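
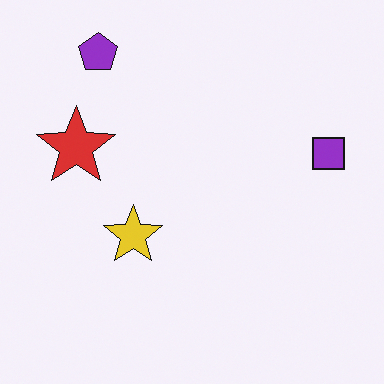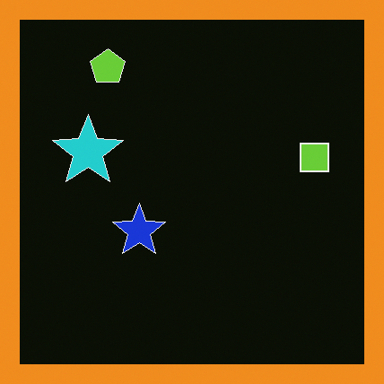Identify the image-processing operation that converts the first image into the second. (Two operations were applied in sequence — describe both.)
The image was color-inverted (negative), then framed with a orange border.

The light background has become dark and every shape's color is its complement — a photographic negative. A solid orange frame runs around the edge of the second image, with the content slightly shrunk inside it.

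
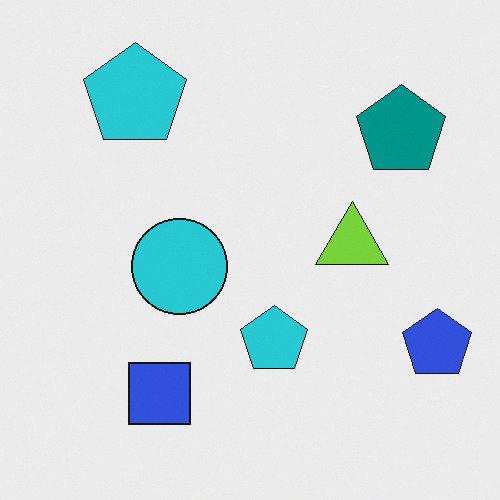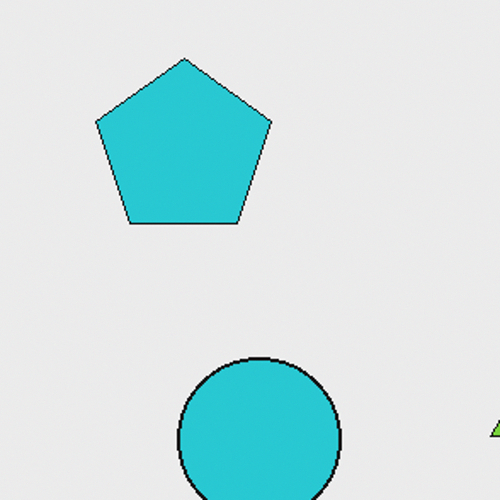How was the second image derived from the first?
This is the original image cropped tightly and scaled back up.

The visible shapes are larger and the field of view is narrower; shapes near the original edges may be partly or wholly outside the frame — a crop-and-rescale.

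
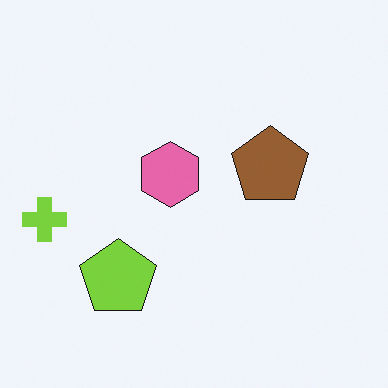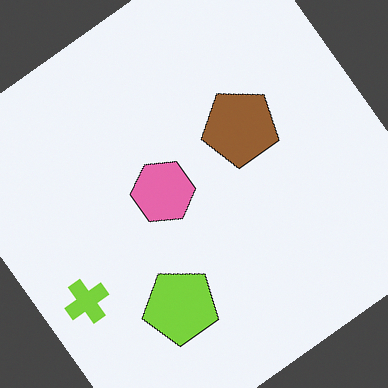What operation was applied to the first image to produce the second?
The image was rotated counter-clockwise by a large amount — several tens of degrees.

Every shape is tilted by the same angle and the image corners show triangular fill wedges — a whole-image rotation by a non-right angle.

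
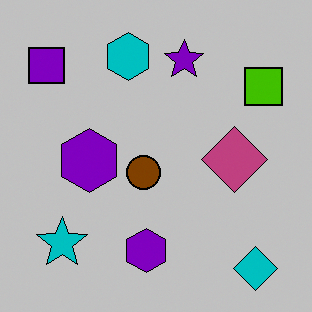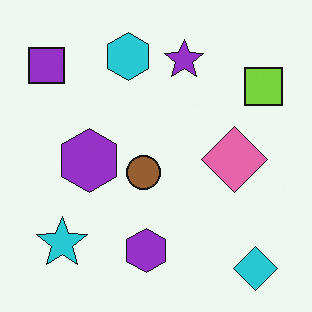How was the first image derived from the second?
The first image is the second aggressively posterized.

Each flat color has snapped to a coarser quantized level — most visibly, the near-white background has dropped to a flat grey.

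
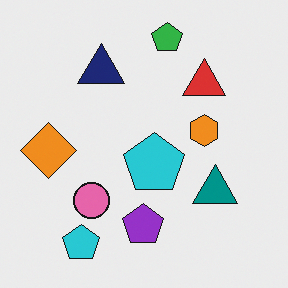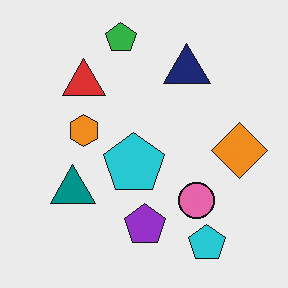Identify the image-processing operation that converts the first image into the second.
The image was flipped horizontally (left ↔ right).

The orange diamond is in the left of the first image and the right of the second — shapes on opposite sides of the vertical midline have swapped in a mirror flip.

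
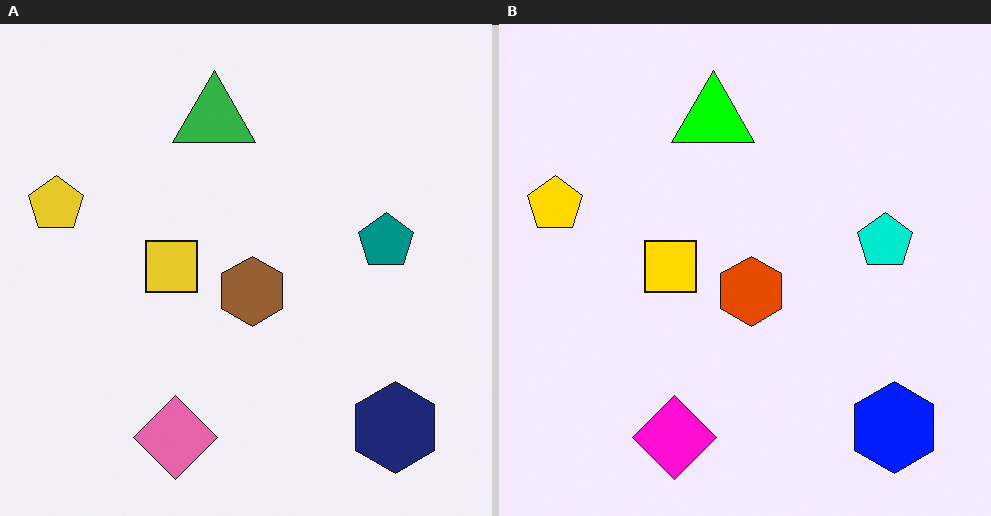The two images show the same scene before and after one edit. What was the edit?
The image was made much more vivid (saturation change).

All colors are more vivid — a global saturation change.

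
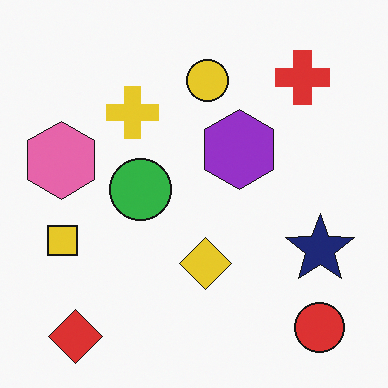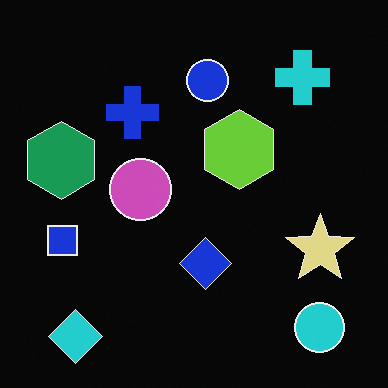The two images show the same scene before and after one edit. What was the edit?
It was color-inverted (negative).

The light background has become dark and every shape's color is its complement — a photographic negative.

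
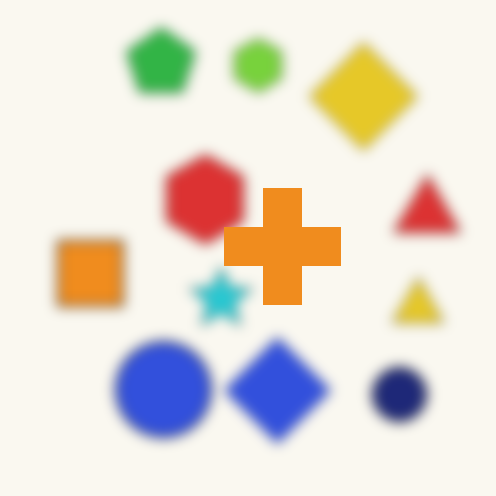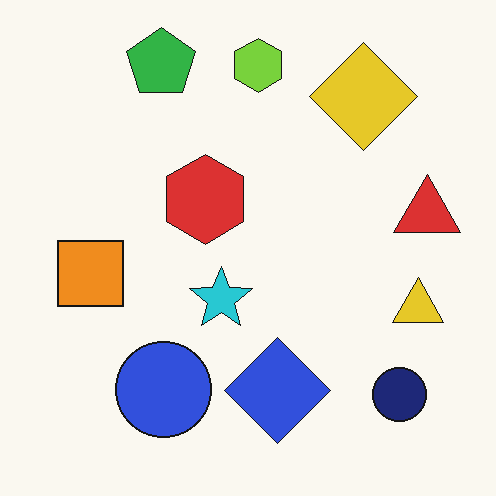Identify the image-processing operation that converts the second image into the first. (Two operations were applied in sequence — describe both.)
This is the original image strongly gaussian-blurred, then overlaid with an additional orange cross.

Shape edges and outlines are uniformly softened across the whole image. An orange cross appears in the first image that is absent from the second.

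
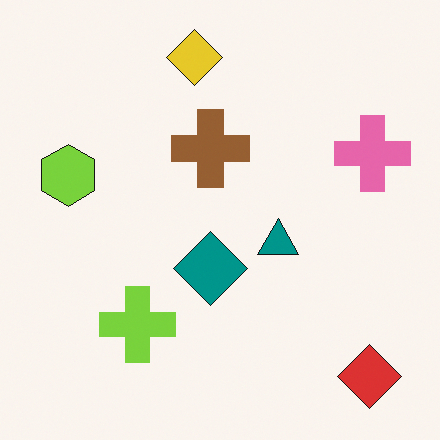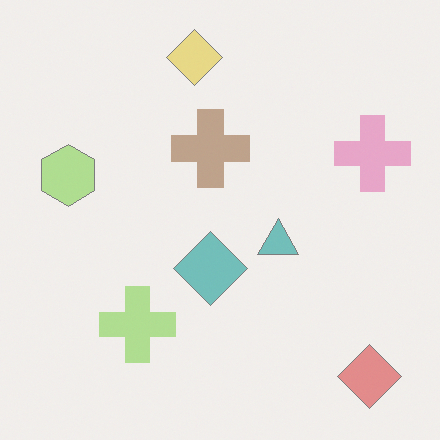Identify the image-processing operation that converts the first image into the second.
The image was washed out (contrast reduced).

Tones are pushed toward mid-grey across the whole image — a global contrast change.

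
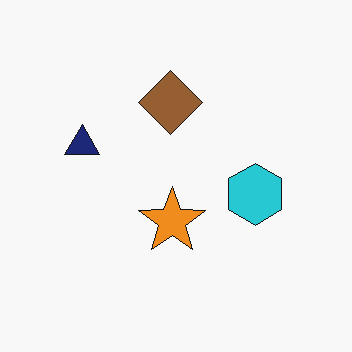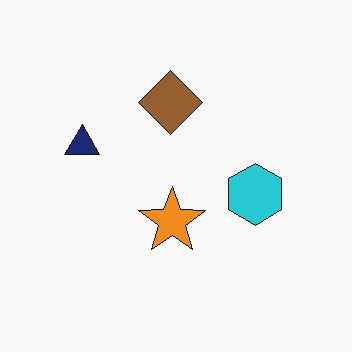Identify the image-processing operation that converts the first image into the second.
JPEG-compressed with visible artifacts.

Blocky 8×8 compression artifacts appear around shape edges and the flat background shows ringing — characteristic JPEG degradation.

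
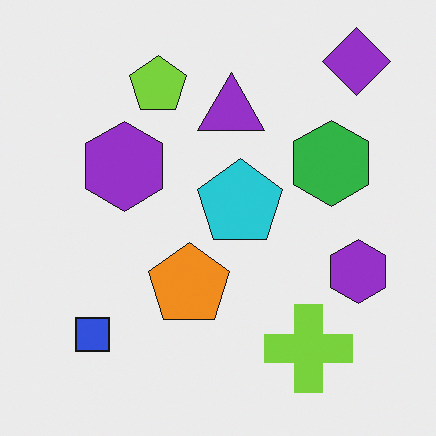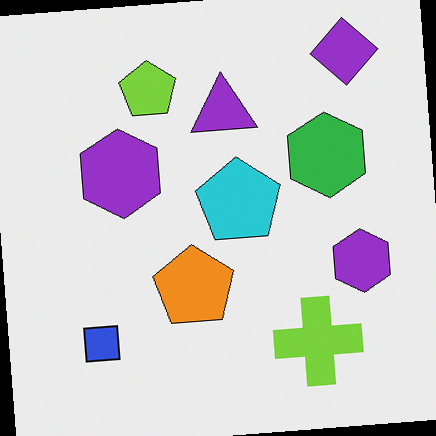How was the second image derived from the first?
It was rotated counter-clockwise by a slight angle.

Every shape is tilted by the same angle and the image corners show triangular fill wedges — a whole-image rotation by a non-right angle.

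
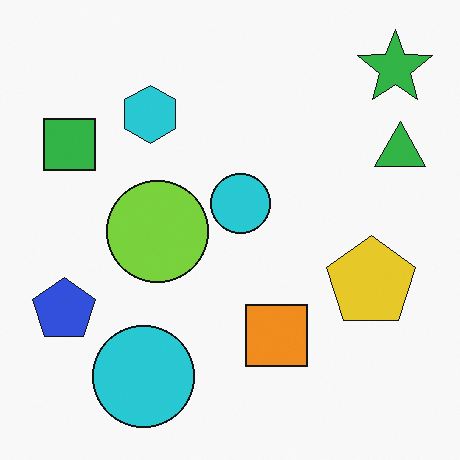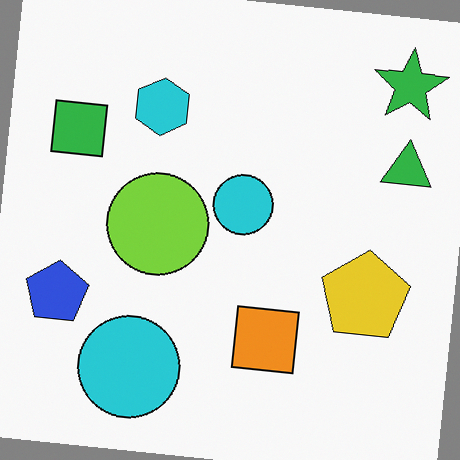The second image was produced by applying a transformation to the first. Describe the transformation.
The second image is the first rotated clockwise by a few degrees.

Every shape is tilted by the same angle and the image corners show triangular fill wedges — a whole-image rotation by a non-right angle.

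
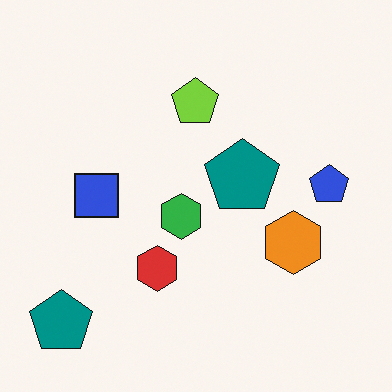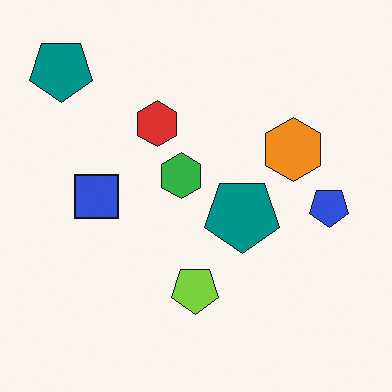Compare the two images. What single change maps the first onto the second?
Flipped vertically (top ↔ bottom).

The lime pentagon is in the top of the first image and the bottom of the second — shapes on opposite sides of the horizontal midline have swapped in a mirror flip.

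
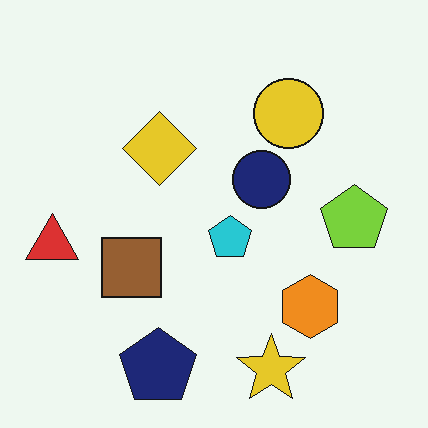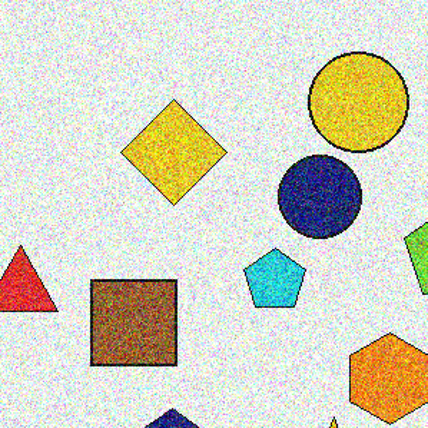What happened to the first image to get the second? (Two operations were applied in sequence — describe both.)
The transformation is: degraded with heavy additive noise, then cropped slightly and scaled back up.

Random speckle covers the whole image, including the flat background. The visible shapes are larger and the field of view is narrower; shapes near the original edges may be partly or wholly outside the frame — a crop-and-rescale.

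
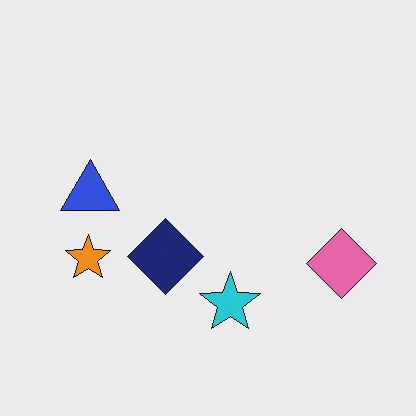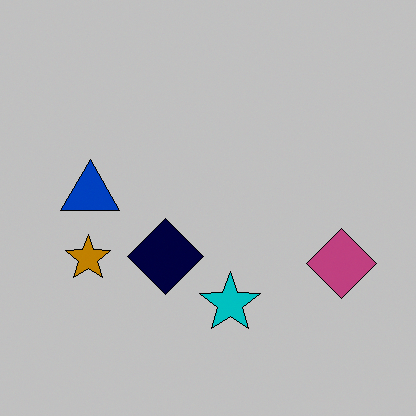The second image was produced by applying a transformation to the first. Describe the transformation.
Heavily posterized to just a handful of flat colors.

Each flat color has snapped to a coarser quantized level — most visibly, the near-white background has dropped to a flat grey.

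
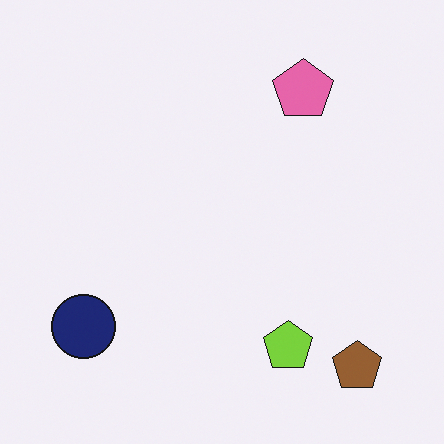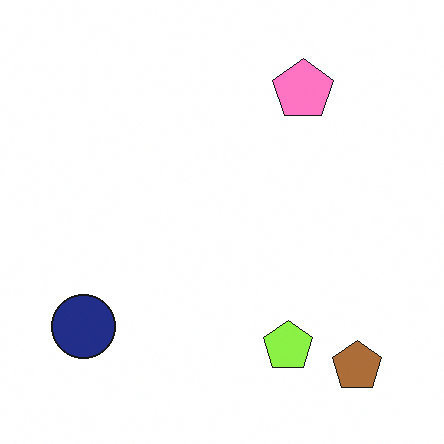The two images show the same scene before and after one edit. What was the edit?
This is the original image brightened a little.

Every pixel — background and shapes alike — is uniformly brightened.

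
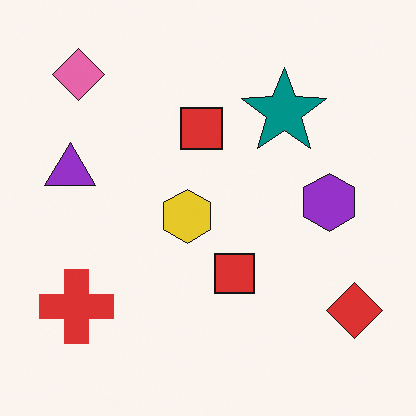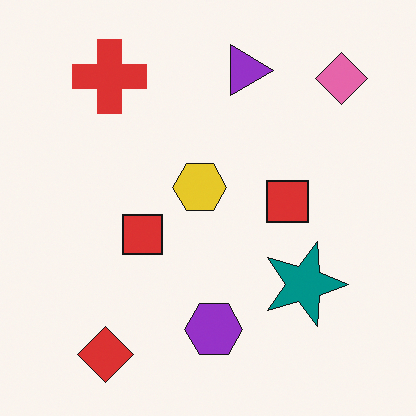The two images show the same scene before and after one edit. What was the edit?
This is the original image rotated 90° clockwise.

The pink diamond sits in the top-left of the first image and the top-right of the second — consistent with a whole-image 90° clockwise rotation.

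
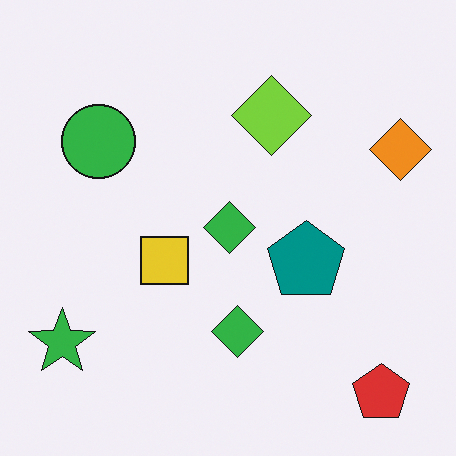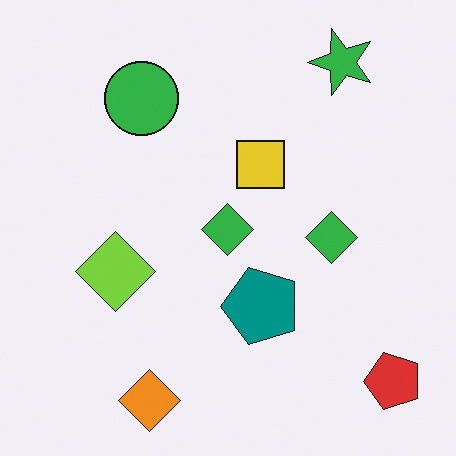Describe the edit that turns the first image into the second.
The second image is the first transposed (reflected across the top-left ↔ bottom-right diagonal).

Shapes have swapped their row and column positions — what was in the top-right is now in the bottom-left — a diagonal reflection.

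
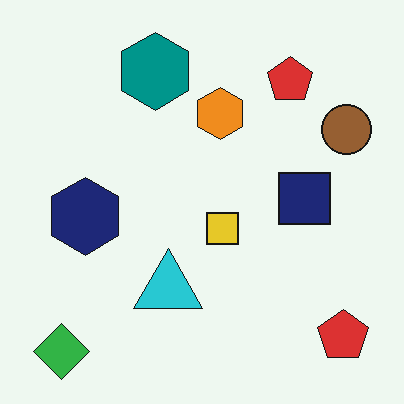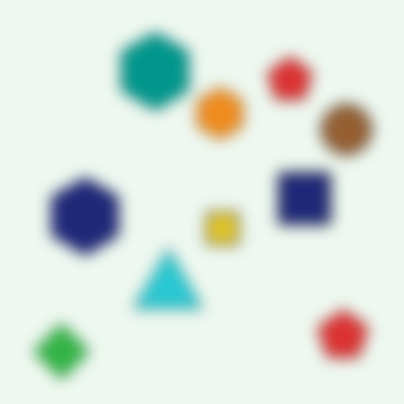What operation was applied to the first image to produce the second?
The transformation is: heavily blurred.

Shape edges and outlines are uniformly softened across the whole image.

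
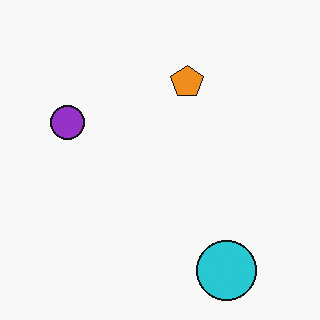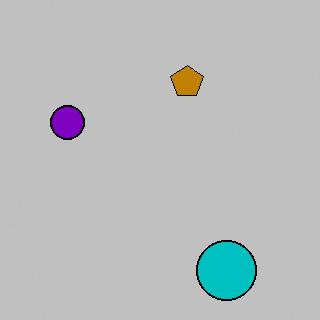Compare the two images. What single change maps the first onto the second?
It was aggressively posterized.

Each flat color has snapped to a coarser quantized level — most visibly, the near-white background has dropped to a flat grey.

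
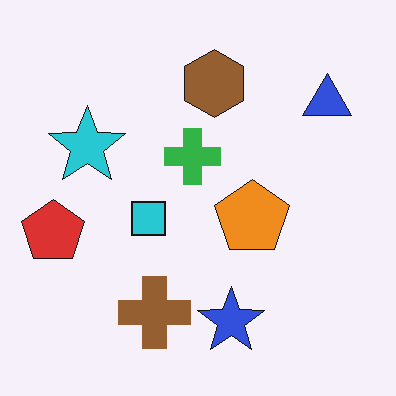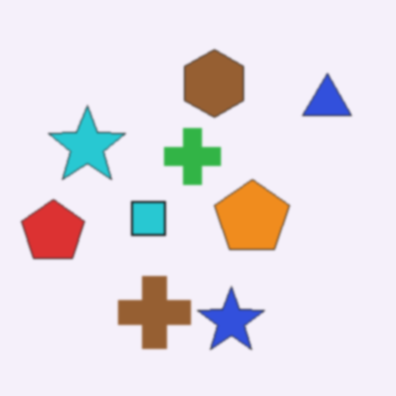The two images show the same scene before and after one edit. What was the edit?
The second image is the first given a subtle gaussian blur.

Shape edges and outlines are uniformly softened across the whole image.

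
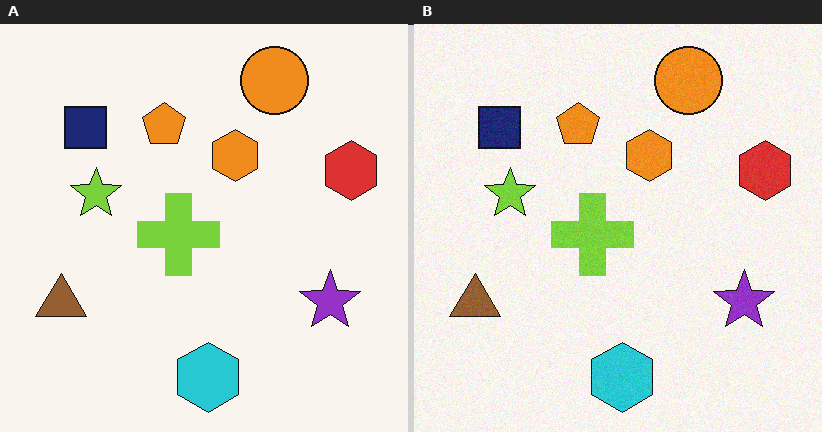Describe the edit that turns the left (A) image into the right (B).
The transformation is: degraded with subtle gaussian noise.

Random speckle covers the whole image, including the flat background.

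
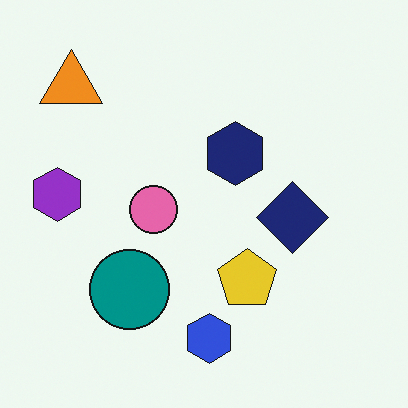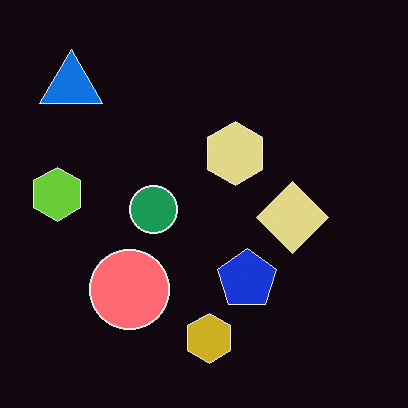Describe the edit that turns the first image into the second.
Color-inverted (negative).

The light background has become dark and every shape's color is its complement — a photographic negative.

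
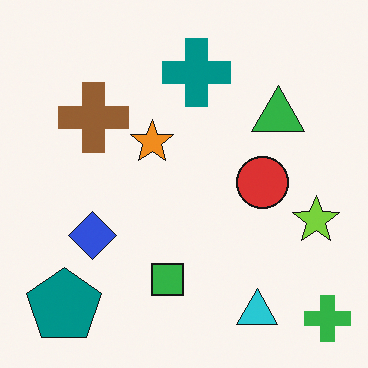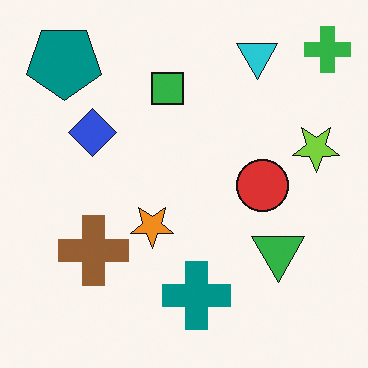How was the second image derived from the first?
The second image is the first flipped vertically (top ↔ bottom).

The green cross is in the bottom-right of the first image and the top-right of the second — shapes on opposite sides of the horizontal midline have swapped in a mirror flip.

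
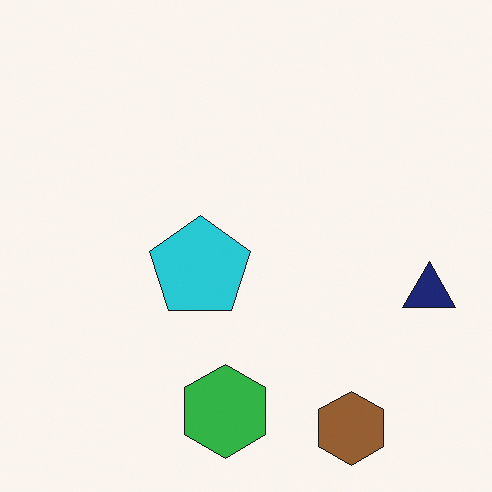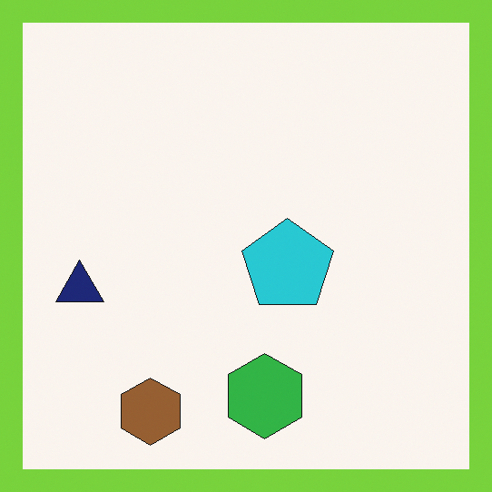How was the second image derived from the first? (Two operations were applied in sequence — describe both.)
It was flipped horizontally (left ↔ right), then framed with a lime border.

The navy triangle is in the right of the first image and the left of the second — shapes on opposite sides of the vertical midline have swapped in a mirror flip. A solid lime frame runs around the edge of the second image, with the content slightly shrunk inside it.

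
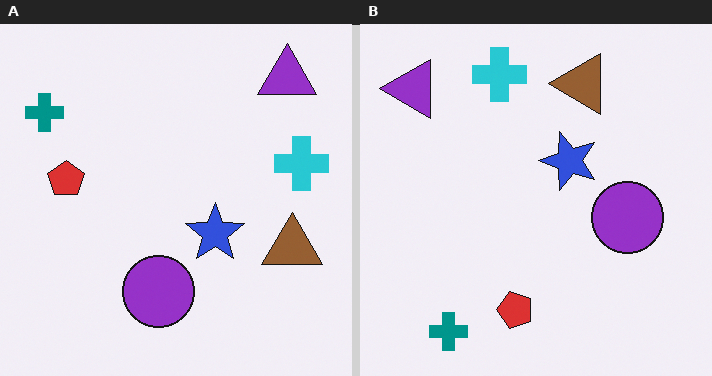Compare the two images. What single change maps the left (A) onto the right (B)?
This is the original image rotated 90° counter-clockwise.

The purple triangle sits in the top-right of the left (A) image and the top-left of the right (B) — consistent with a whole-image 90° counter-clockwise rotation.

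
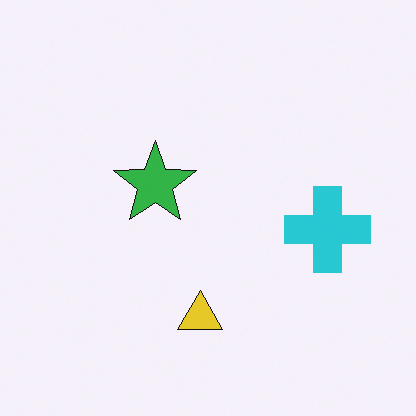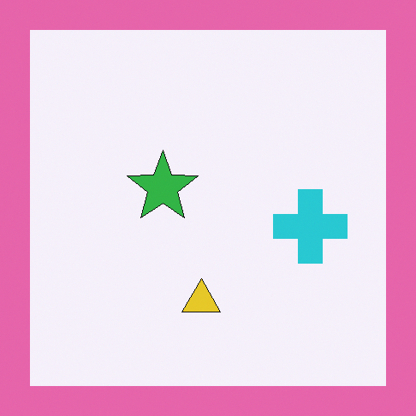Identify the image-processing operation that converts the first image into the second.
Framed with a pink border.

A solid pink frame runs around the edge of the second image, with the content slightly shrunk inside it.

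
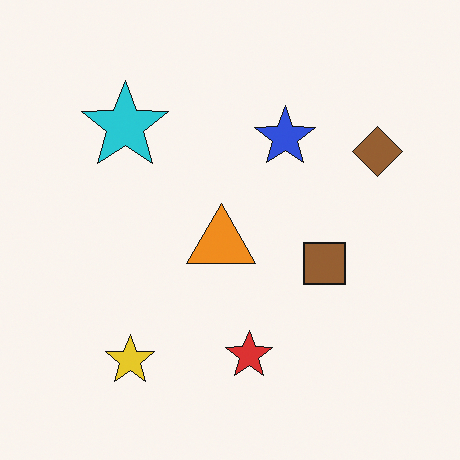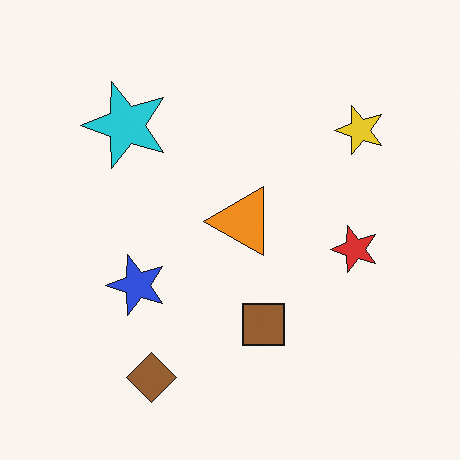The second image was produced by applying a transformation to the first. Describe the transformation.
The image was transposed (reflected across the top-left ↔ bottom-right diagonal).

Shapes have swapped their row and column positions — what was in the top-right is now in the bottom-left — a diagonal reflection.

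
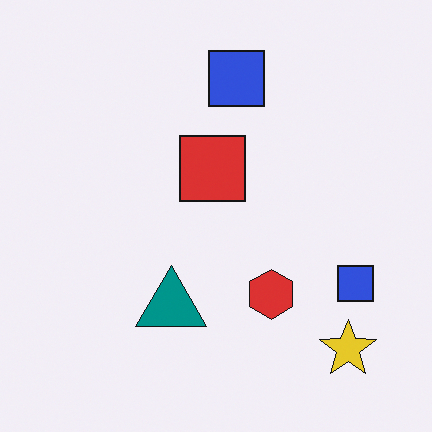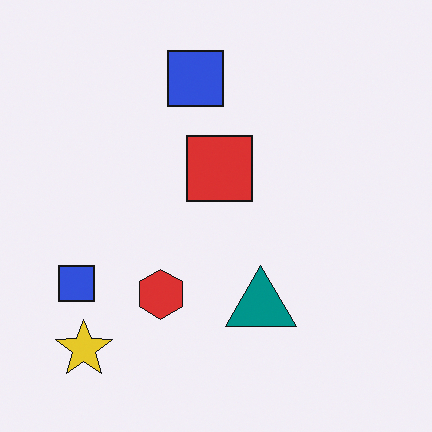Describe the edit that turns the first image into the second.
It was flipped horizontally (left ↔ right).

The yellow star is in the bottom-right of the first image and the bottom-left of the second — shapes on opposite sides of the vertical midline have swapped in a mirror flip.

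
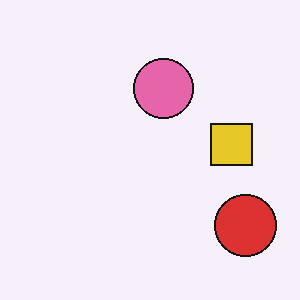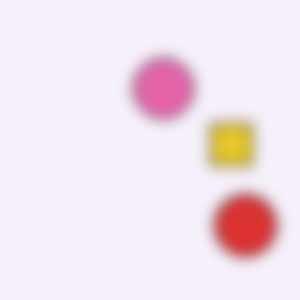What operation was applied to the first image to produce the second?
The second image is the first heavily blurred.

Shape edges and outlines are uniformly softened across the whole image.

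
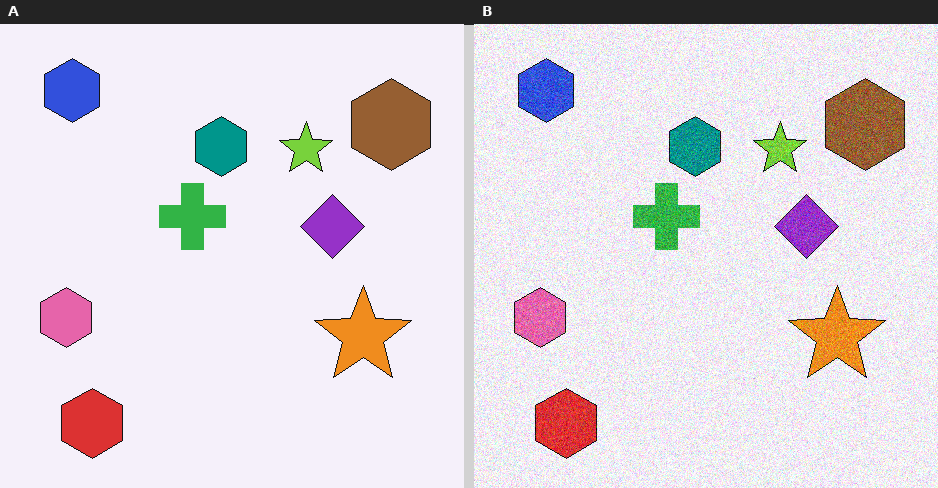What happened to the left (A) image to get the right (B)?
It was degraded with moderate additive noise.

Random speckle covers the whole image, including the flat background.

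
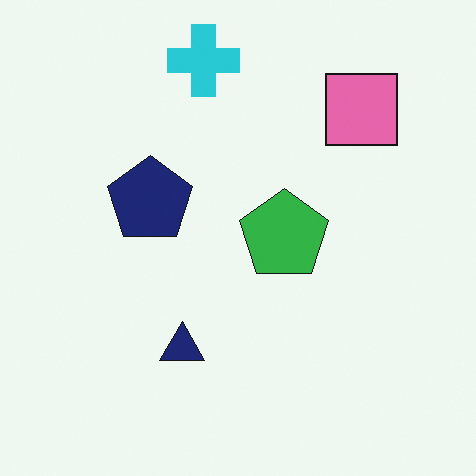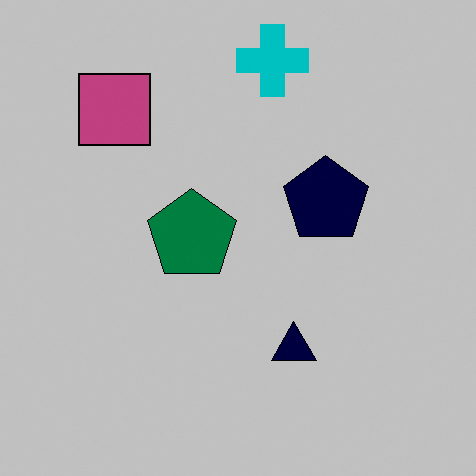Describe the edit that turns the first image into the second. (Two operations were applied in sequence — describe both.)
It was heavily posterized to just a handful of flat colors, then flipped horizontally (left ↔ right).

Each flat color has snapped to a coarser quantized level — most visibly, the near-white background has dropped to a flat grey. The pink square is in the top-right of the first image and the top-left of the second — shapes on opposite sides of the vertical midline have swapped in a mirror flip.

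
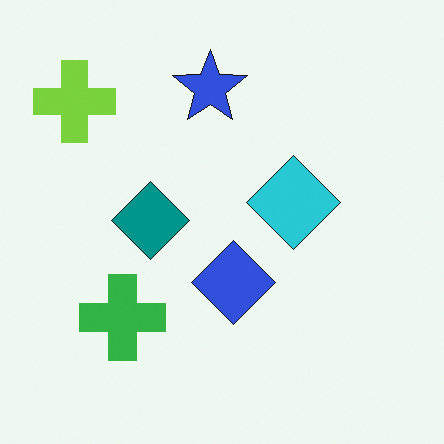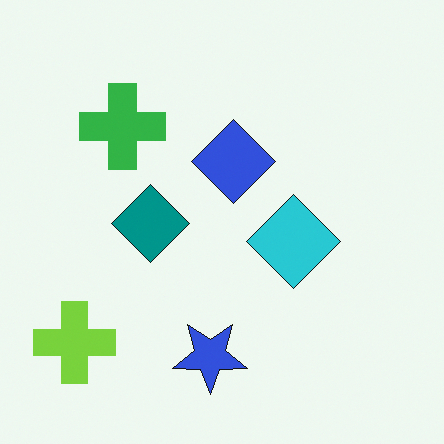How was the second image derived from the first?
The image was flipped vertically (top ↔ bottom).

The blue star is in the top of the first image and the bottom of the second — shapes on opposite sides of the horizontal midline have swapped in a mirror flip.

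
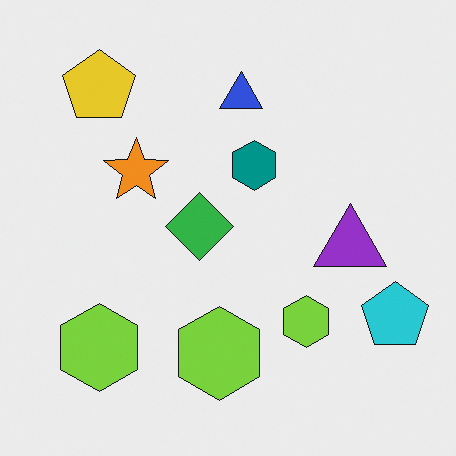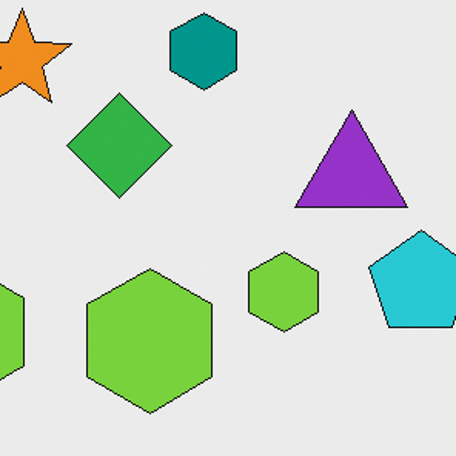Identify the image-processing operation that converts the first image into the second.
The image was cropped slightly and scaled back up.

The visible shapes are larger and the field of view is narrower; shapes near the original edges may be partly or wholly outside the frame — a crop-and-rescale.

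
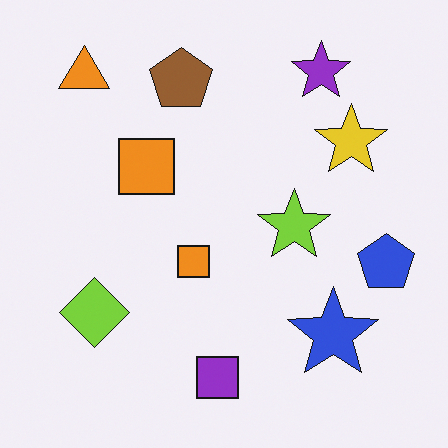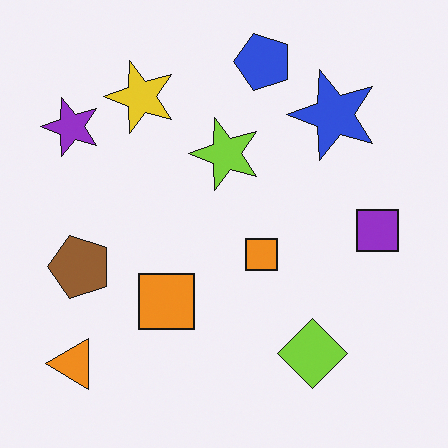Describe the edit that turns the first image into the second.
The image was rotated 90° counter-clockwise.

The orange triangle sits in the top-left of the first image and the bottom-left of the second — consistent with a whole-image 90° counter-clockwise rotation.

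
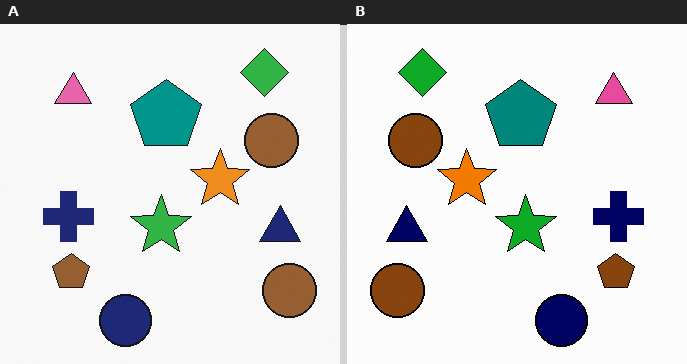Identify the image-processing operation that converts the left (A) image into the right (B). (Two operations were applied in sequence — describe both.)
It was flipped horizontally (left ↔ right), then given slightly increased contrast.

The navy triangle is in the right of the left (A) image and the left of the right (B) — shapes on opposite sides of the vertical midline have swapped in a mirror flip. Tones are pushed away from mid-grey across the whole image — a global contrast change.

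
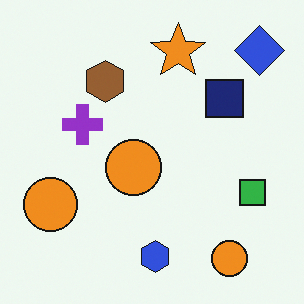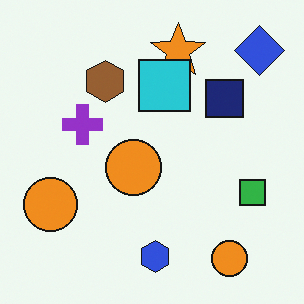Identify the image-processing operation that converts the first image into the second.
The image was overlaid with an additional cyan square.

A cyan square appears in the second image that is absent from the first.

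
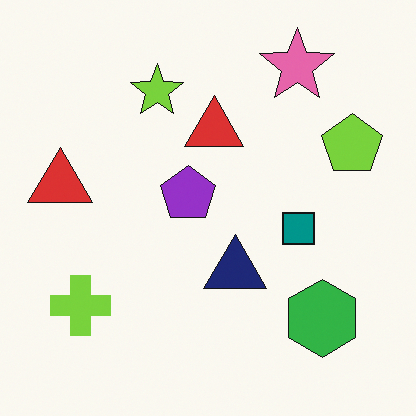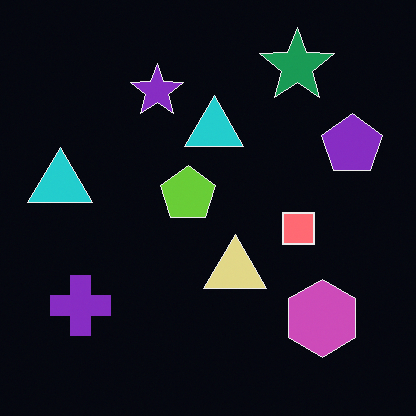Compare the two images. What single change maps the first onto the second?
The image was color-inverted (negative).

The light background has become dark and every shape's color is its complement — a photographic negative.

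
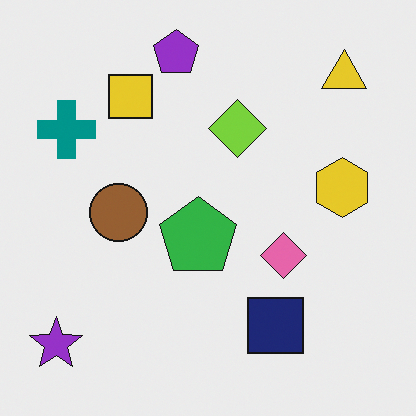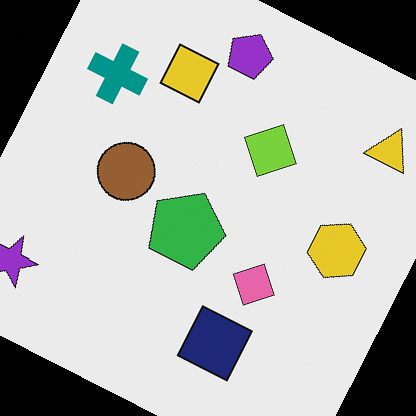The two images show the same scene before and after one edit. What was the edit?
The second image is the first rotated clockwise by a clearly visible amount.

Every shape is tilted by the same angle and the image corners show triangular fill wedges — a whole-image rotation by a non-right angle.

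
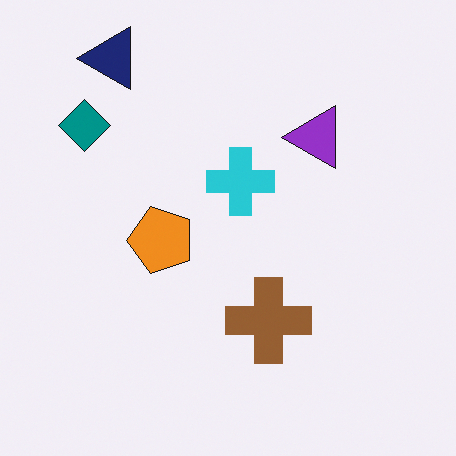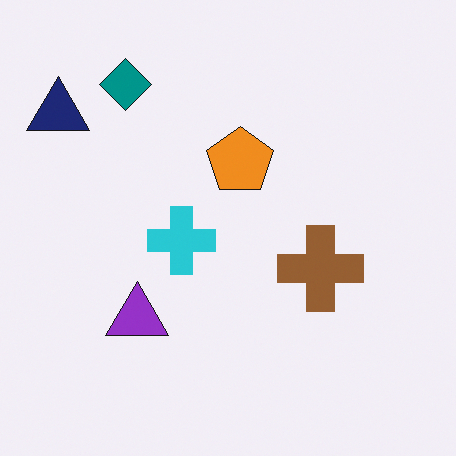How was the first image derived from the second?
It was transposed (reflected across the top-left ↔ bottom-right diagonal).

Shapes have swapped their row and column positions — what was in the top-right is now in the bottom-left — a diagonal reflection.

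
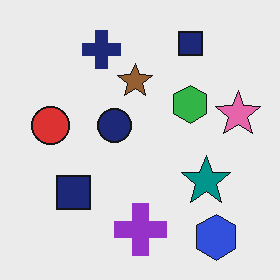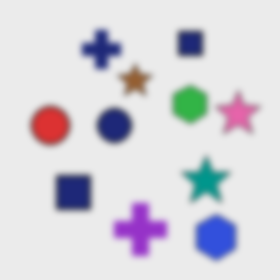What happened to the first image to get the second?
The image was moderately blurred.

Shape edges and outlines are uniformly softened across the whole image.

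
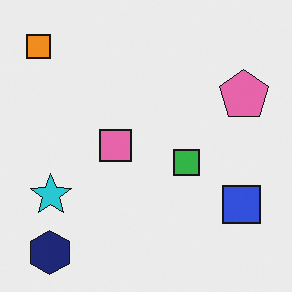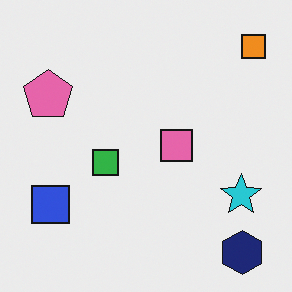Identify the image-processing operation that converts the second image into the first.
It was flipped horizontally (left ↔ right).

The orange square is in the top-right of the second image and the top-left of the first — shapes on opposite sides of the vertical midline have swapped in a mirror flip.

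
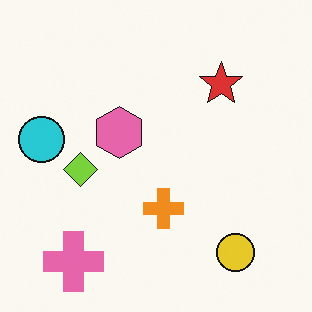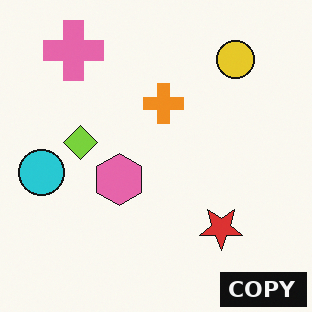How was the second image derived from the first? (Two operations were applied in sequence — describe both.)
The transformation is: flipped vertically (top ↔ bottom), then watermarked with the text "COPY" in the lower-right corner.

The pink cross is in the bottom-left of the first image and the top-left of the second — shapes on opposite sides of the horizontal midline have swapped in a mirror flip. A dark label reading "COPY" appears in the lower-right corner.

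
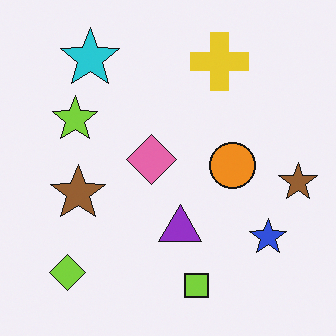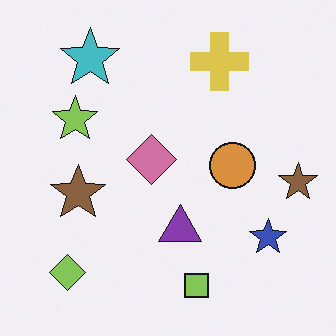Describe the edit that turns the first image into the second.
Slightly desaturated.

All colors are more muted and greyish — a global saturation change.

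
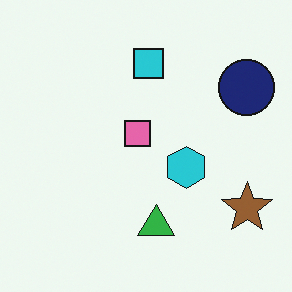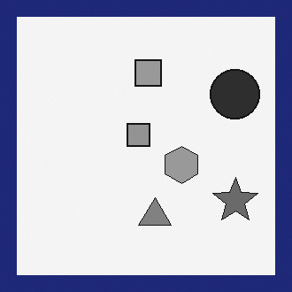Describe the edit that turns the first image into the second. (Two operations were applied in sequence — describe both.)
This is the original image converted to grayscale, then framed with a navy border.

All color is removed — every shape is now a shade of grey. A solid navy frame runs around the edge of the second image, with the content slightly shrunk inside it.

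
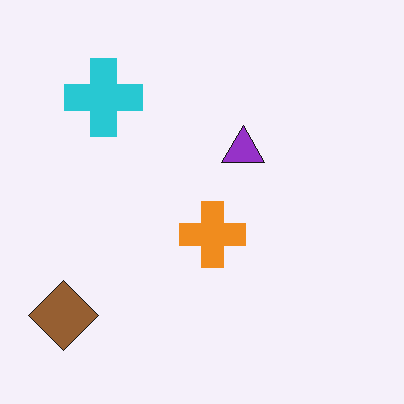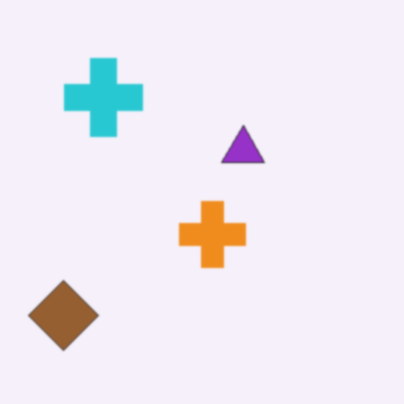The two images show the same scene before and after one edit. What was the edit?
It was slightly softened.

Shape edges and outlines are uniformly softened across the whole image.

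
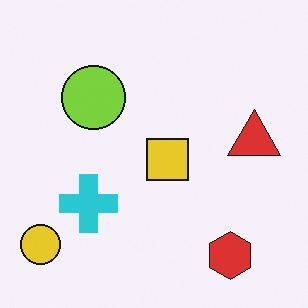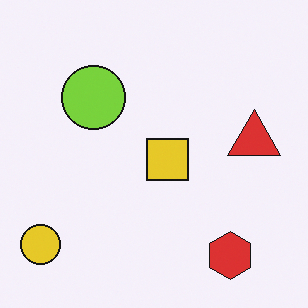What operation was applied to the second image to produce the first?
Overlaid with an additional cyan cross.

A cyan cross appears in the first image that is absent from the second.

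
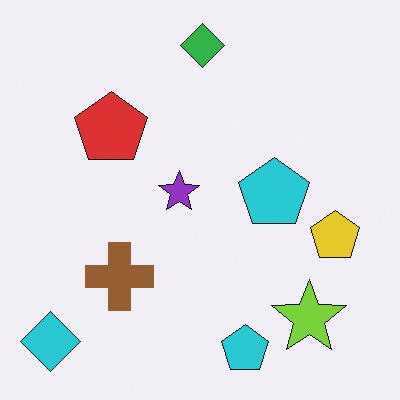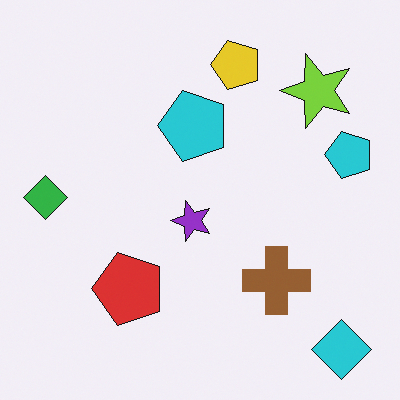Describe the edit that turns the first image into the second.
This is the original image rotated 90° counter-clockwise.

The cyan diamond sits in the bottom-left of the first image and the bottom-right of the second — consistent with a whole-image 90° counter-clockwise rotation.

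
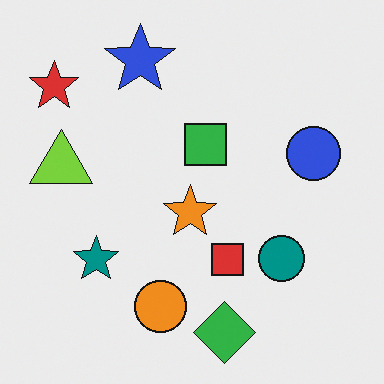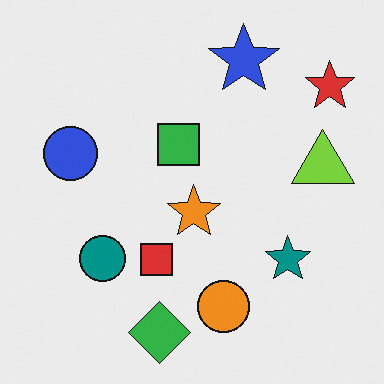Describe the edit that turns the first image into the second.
The image was flipped horizontally (left ↔ right).

The red star is in the top-left of the first image and the top-right of the second — shapes on opposite sides of the vertical midline have swapped in a mirror flip.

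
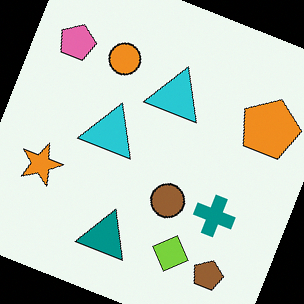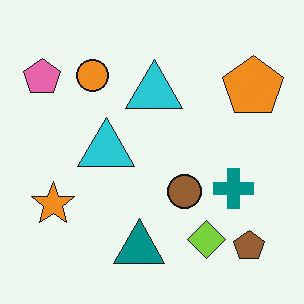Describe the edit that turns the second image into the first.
Rotated clockwise by a clearly visible amount.

Every shape is tilted by the same angle and the image corners show triangular fill wedges — a whole-image rotation by a non-right angle.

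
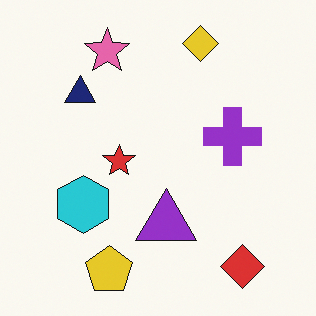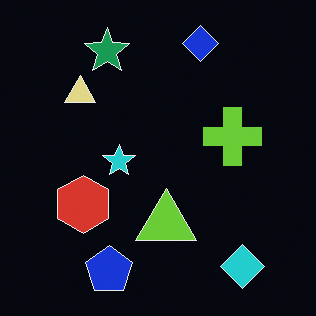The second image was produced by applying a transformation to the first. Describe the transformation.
This is the original image color-inverted (negative).

The light background has become dark and every shape's color is its complement — a photographic negative.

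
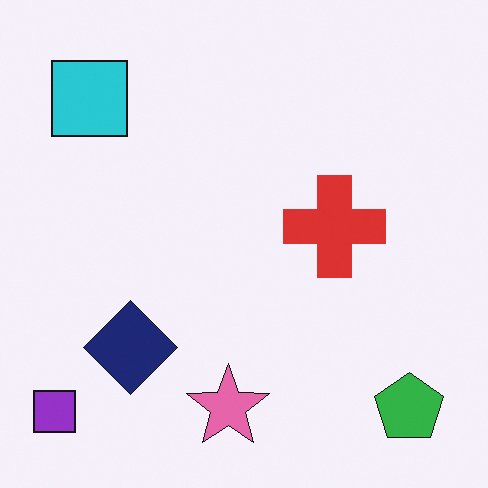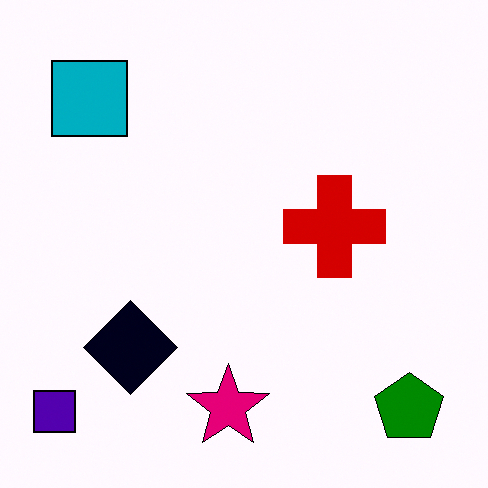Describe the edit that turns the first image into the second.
Boosted in contrast.

Tones are pushed away from mid-grey across the whole image — a global contrast change.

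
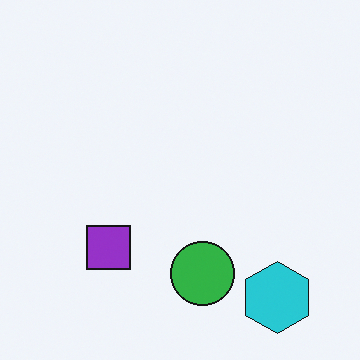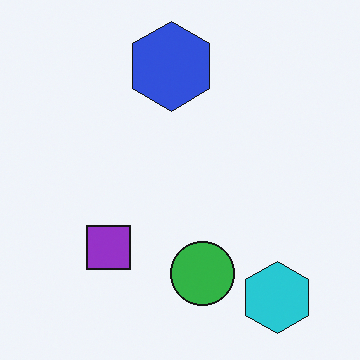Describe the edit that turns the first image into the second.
The image was overlaid with an additional blue hexagon.

A blue hexagon appears in the second image that is absent from the first.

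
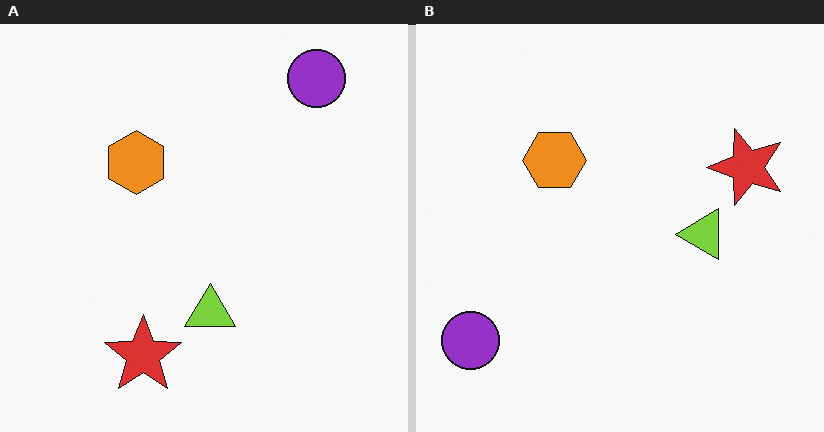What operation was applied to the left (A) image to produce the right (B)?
The image was transposed (reflected across the top-left ↔ bottom-right diagonal).

Shapes have swapped their row and column positions — what was in the top-right is now in the bottom-left — a diagonal reflection.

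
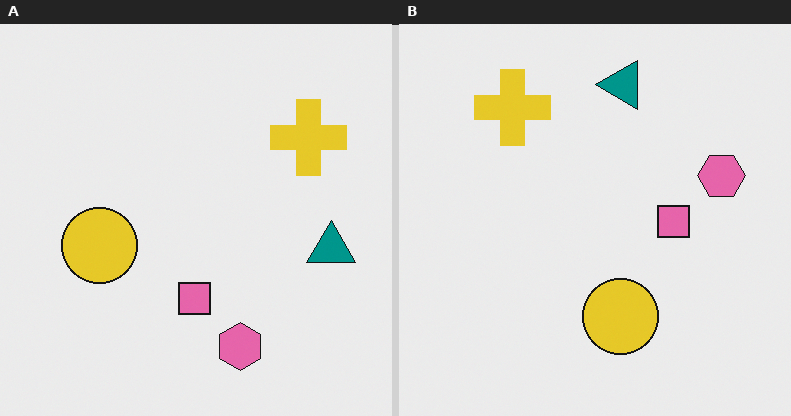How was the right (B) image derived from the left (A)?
The transformation is: rotated 90° counter-clockwise.

The yellow cross sits in the top-right of the left (A) image and the top-left of the right (B) — consistent with a whole-image 90° counter-clockwise rotation.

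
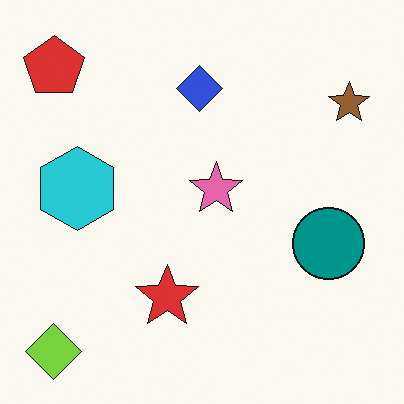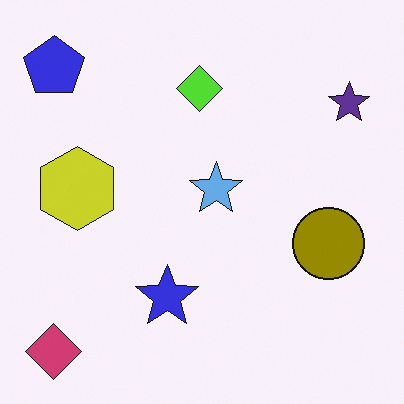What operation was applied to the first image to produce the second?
This is the original image hue-shifted through roughly half the color wheel.

Every shape's color has rotated by the same amount around the hue wheel — a uniform hue shift.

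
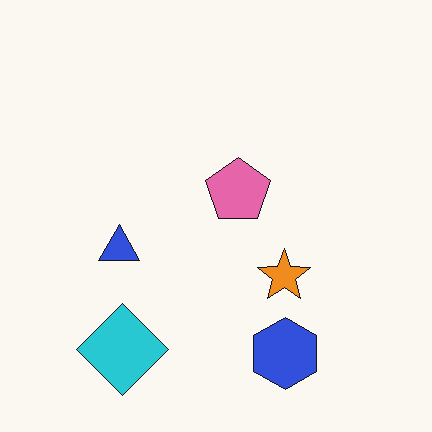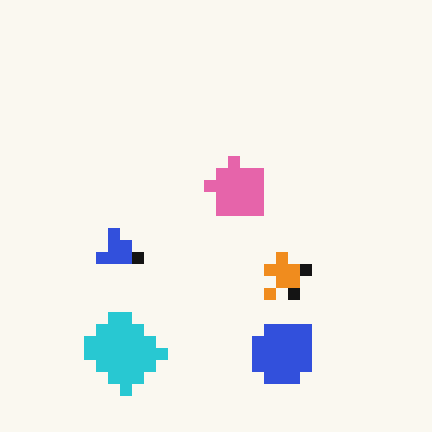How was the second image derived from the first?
It was heavily pixelated into large blocks.

Shapes are reduced to large square blocks; fine edges and outlines are lost — a downscale-then-upscale (mosaic) effect.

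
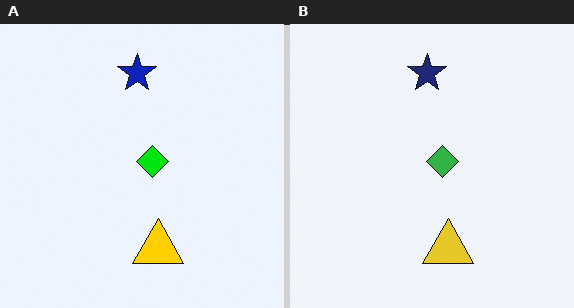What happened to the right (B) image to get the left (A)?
It was made much more vivid (saturation change).

All colors are more vivid — a global saturation change.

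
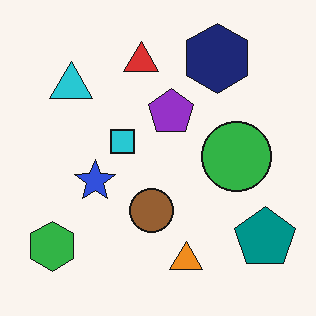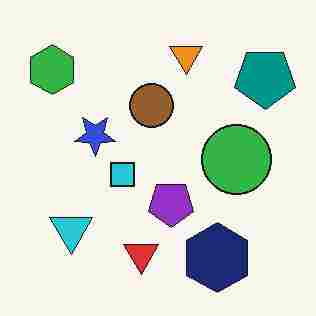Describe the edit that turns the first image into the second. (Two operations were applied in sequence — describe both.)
It was flipped vertically (top ↔ bottom), then degraded with heavy JPEG compression.

The orange triangle is in the bottom of the first image and the top of the second — shapes on opposite sides of the horizontal midline have swapped in a mirror flip. Blocky 8×8 compression artifacts appear around shape edges and the flat background shows ringing — characteristic JPEG degradation.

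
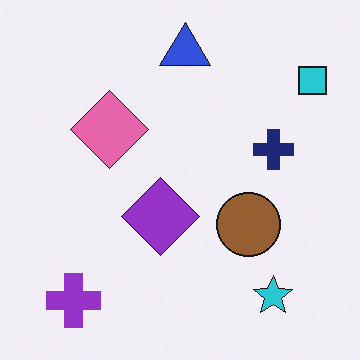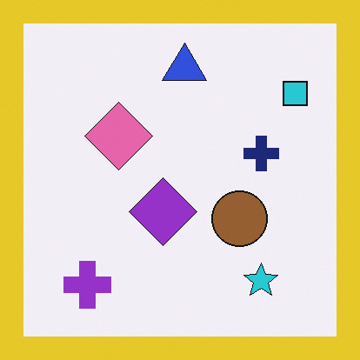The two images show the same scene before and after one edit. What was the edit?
The transformation is: framed with a yellow border.

A solid yellow frame runs around the edge of the second image, with the content slightly shrunk inside it.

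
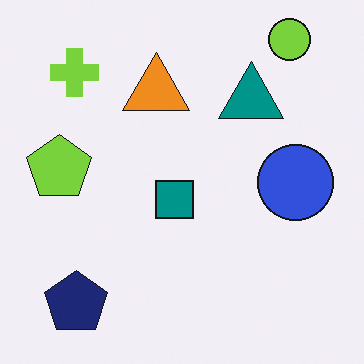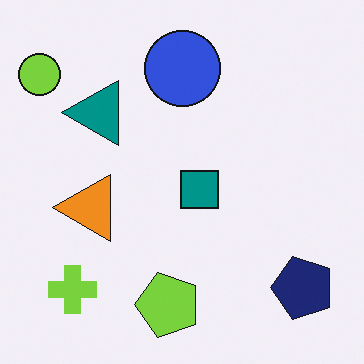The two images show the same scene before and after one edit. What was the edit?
It was rotated 90° counter-clockwise.

The lime circle sits in the top-right of the first image and the top-left of the second — consistent with a whole-image 90° counter-clockwise rotation.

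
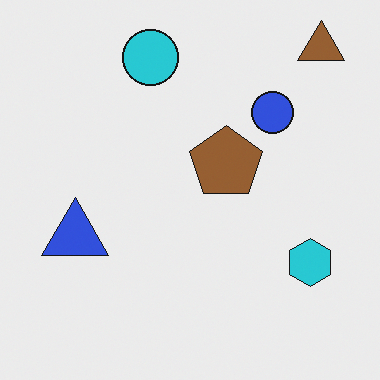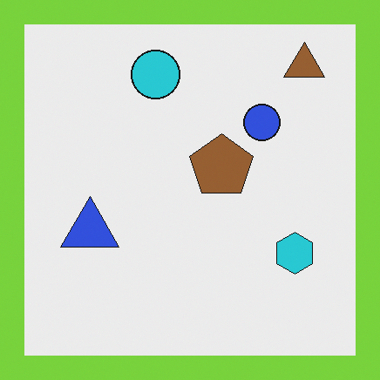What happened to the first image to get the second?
It was framed with a lime border.

A solid lime frame runs around the edge of the second image, with the content slightly shrunk inside it.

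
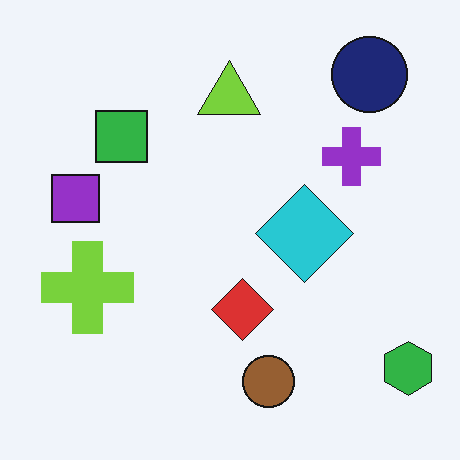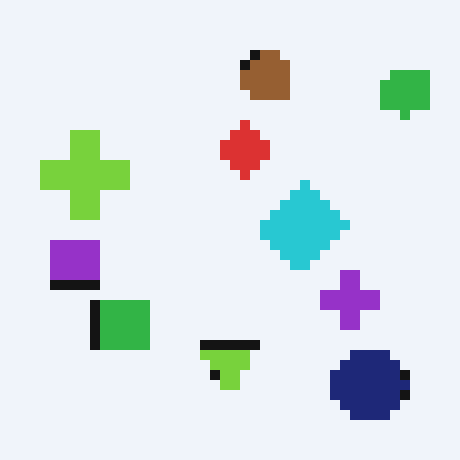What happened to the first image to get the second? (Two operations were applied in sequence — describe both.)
The transformation is: flipped vertically (top ↔ bottom), then heavily pixelated into large blocks.

The navy circle is in the top-right of the first image and the bottom-right of the second — shapes on opposite sides of the horizontal midline have swapped in a mirror flip. Shapes are reduced to large square blocks; fine edges and outlines are lost — a downscale-then-upscale (mosaic) effect.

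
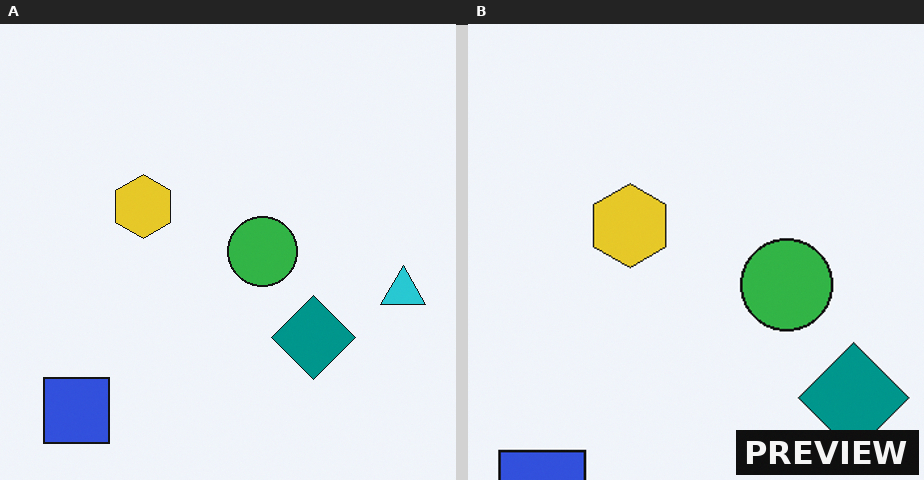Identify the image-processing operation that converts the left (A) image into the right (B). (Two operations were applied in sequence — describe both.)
This is the original image cropped slightly and scaled back up, then watermarked with the text "PREVIEW" in the lower-right corner.

The visible shapes are larger and the field of view is narrower; shapes near the original edges may be partly or wholly outside the frame — a crop-and-rescale. A dark label reading "PREVIEW" appears in the lower-right corner.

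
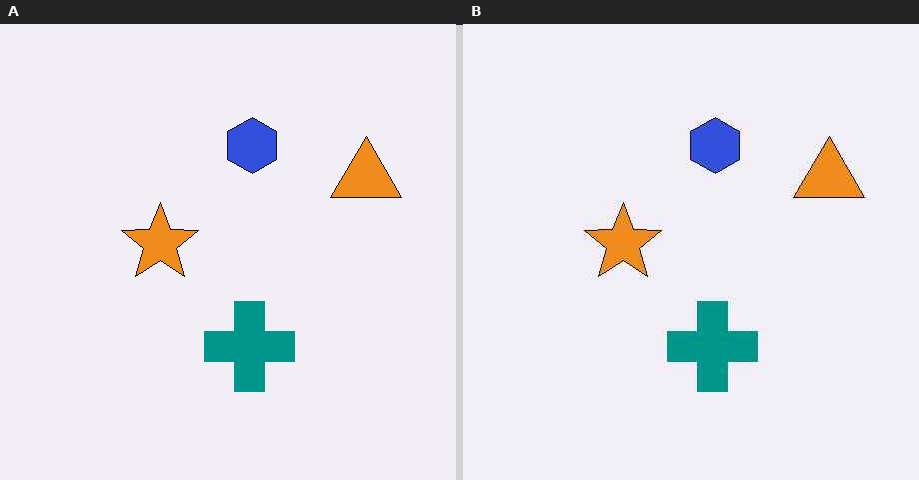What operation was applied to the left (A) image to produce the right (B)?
The right (B) image is the left (A) JPEG-compressed with visible artifacts.

Blocky 8×8 compression artifacts appear around shape edges and the flat background shows ringing — characteristic JPEG degradation.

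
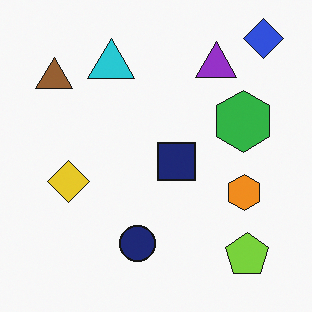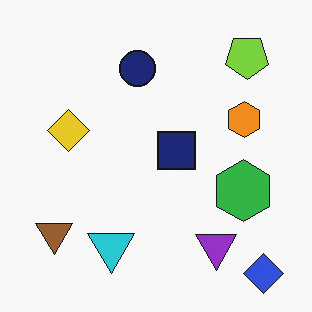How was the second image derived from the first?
Flipped vertically (top ↔ bottom).

The blue diamond is in the top-right of the first image and the bottom-right of the second — shapes on opposite sides of the horizontal midline have swapped in a mirror flip.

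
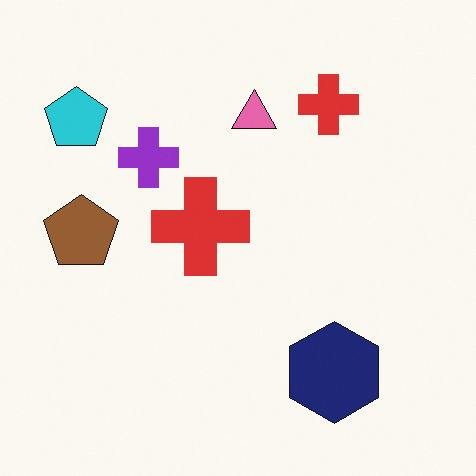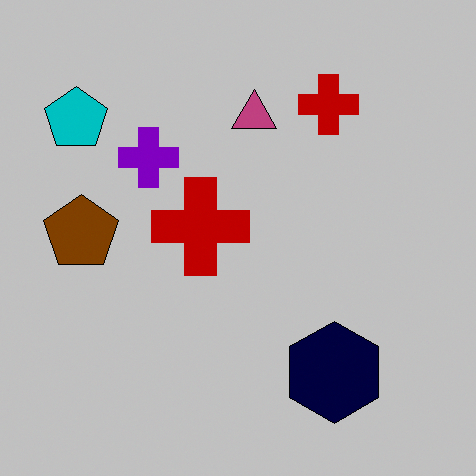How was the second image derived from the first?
The transformation is: aggressively posterized.

Each flat color has snapped to a coarser quantized level — most visibly, the near-white background has dropped to a flat grey.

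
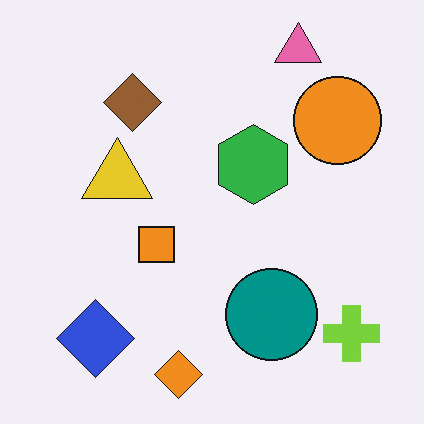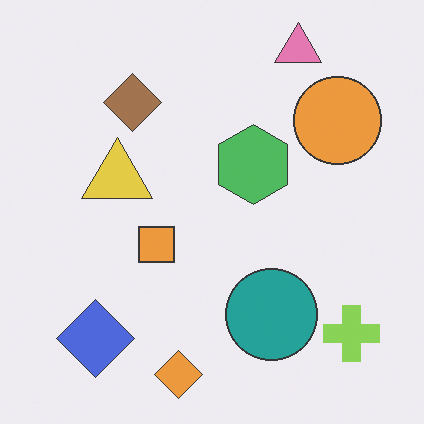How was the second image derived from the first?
The transformation is: given slightly reduced contrast.

Tones are pushed toward mid-grey across the whole image — a global contrast change.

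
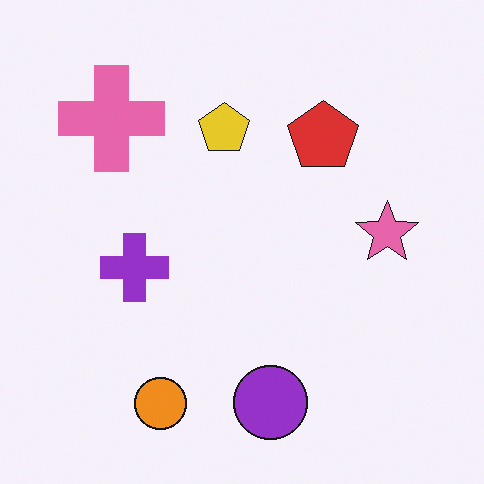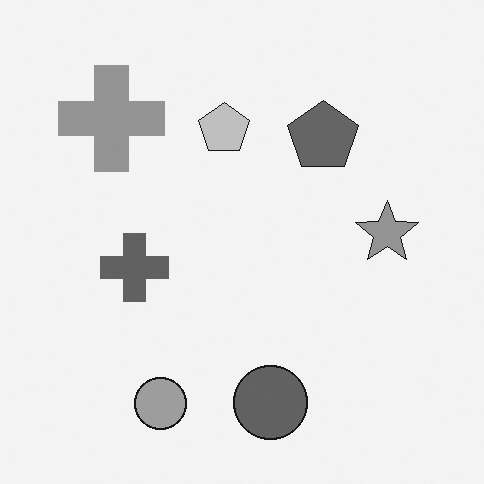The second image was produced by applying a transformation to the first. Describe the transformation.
The transformation is: converted to grayscale.

All color is removed — every shape is now a shade of grey.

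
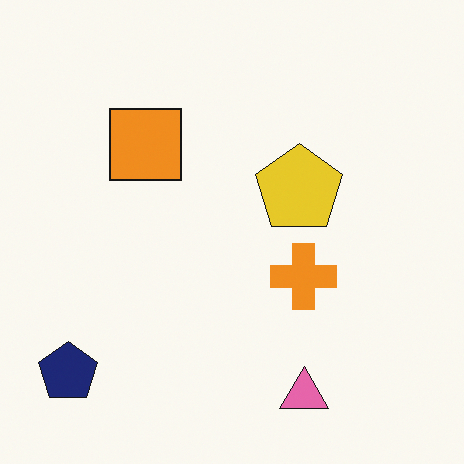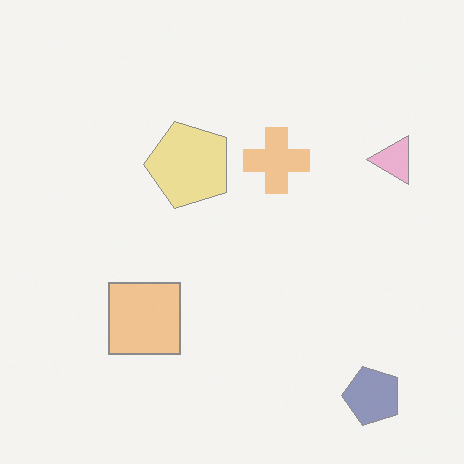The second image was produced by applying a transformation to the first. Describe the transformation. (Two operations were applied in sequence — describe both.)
The image was washed out (contrast reduced), then rotated 90° counter-clockwise.

Tones are pushed toward mid-grey across the whole image — a global contrast change. The navy pentagon sits in the bottom-left of the first image and the bottom-right of the second — consistent with a whole-image 90° counter-clockwise rotation.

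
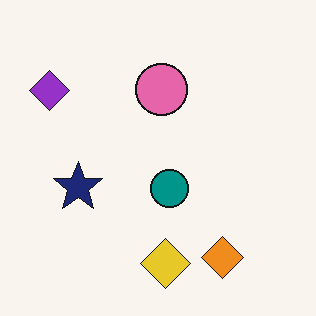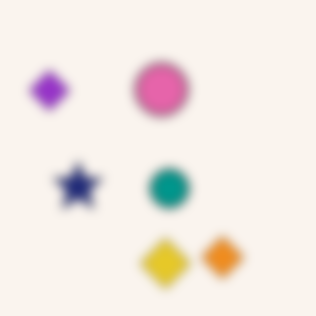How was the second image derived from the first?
It was strongly gaussian-blurred.

Shape edges and outlines are uniformly softened across the whole image.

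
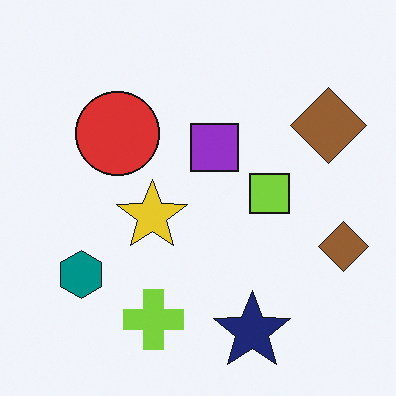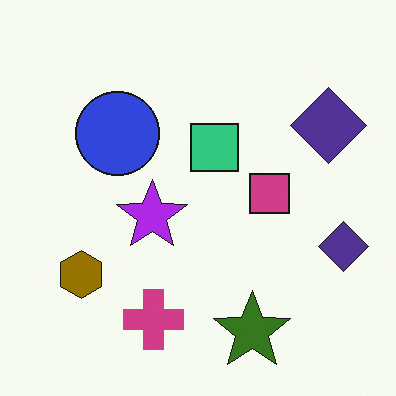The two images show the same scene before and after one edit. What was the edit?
The second image is the first hue-shifted by a large amount.

Every shape's color has rotated by the same amount around the hue wheel — a uniform hue shift.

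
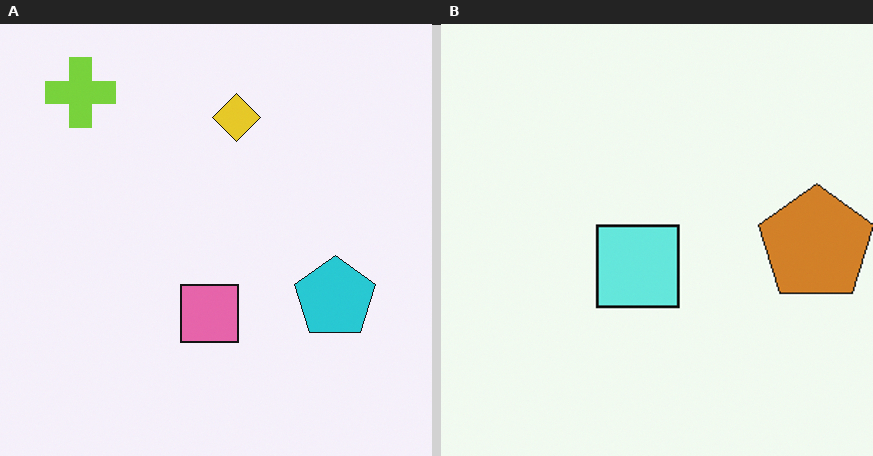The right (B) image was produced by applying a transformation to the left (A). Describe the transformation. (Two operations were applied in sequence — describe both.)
The right (B) image is the left (A) hue-shifted through roughly half the color wheel, then cropped slightly and scaled back up.

Every shape's color has rotated by the same amount around the hue wheel — a uniform hue shift. The visible shapes are larger and the field of view is narrower; shapes near the original edges may be partly or wholly outside the frame — a crop-and-rescale.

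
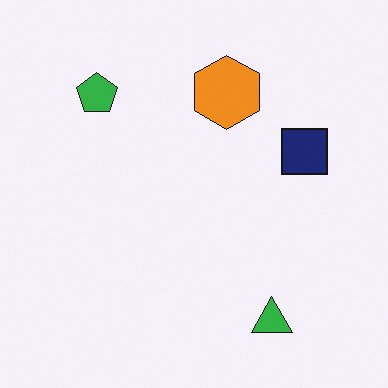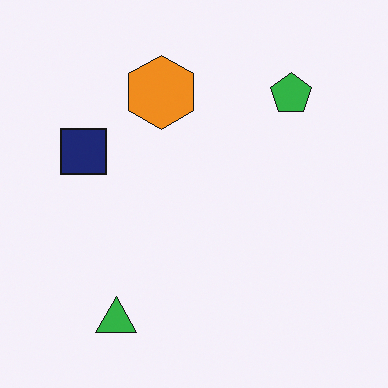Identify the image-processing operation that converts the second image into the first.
It was flipped horizontally (left ↔ right).

The navy square is in the left of the second image and the right of the first — shapes on opposite sides of the vertical midline have swapped in a mirror flip.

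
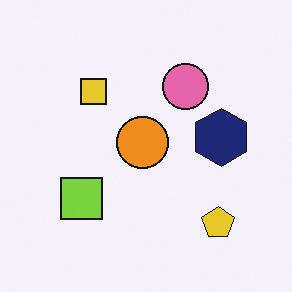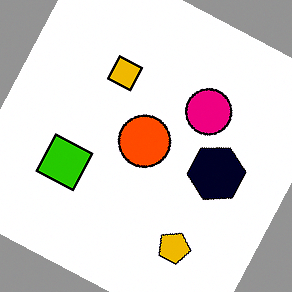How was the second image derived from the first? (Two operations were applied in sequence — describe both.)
The image was rotated clockwise by a moderate amount, then given much higher contrast.

Every shape is tilted by the same angle and the image corners show triangular fill wedges — a whole-image rotation by a non-right angle. Tones are pushed away from mid-grey across the whole image — a global contrast change.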